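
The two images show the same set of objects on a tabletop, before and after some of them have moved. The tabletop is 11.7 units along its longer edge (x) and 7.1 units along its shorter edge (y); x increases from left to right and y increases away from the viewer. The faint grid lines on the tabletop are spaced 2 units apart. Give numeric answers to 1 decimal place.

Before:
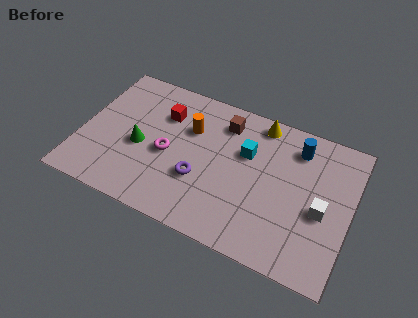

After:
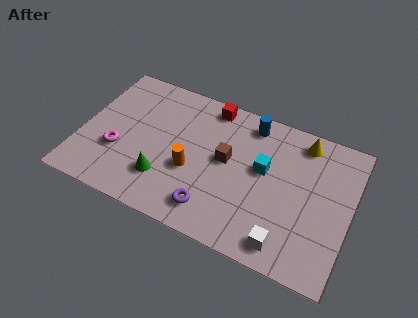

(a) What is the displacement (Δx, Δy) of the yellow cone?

(1.9, -0.2)

From the two frames, the yellow cone sits at roughly (7.5, 6.3) before and (9.4, 6.1) after.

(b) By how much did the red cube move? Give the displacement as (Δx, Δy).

(1.9, 1.2)

The red cube was at about (3.4, 5.1) and moved to about (5.3, 6.3).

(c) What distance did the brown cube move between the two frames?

1.8

The brown cube moved from about (6.0, 5.7) to (6.3, 3.9), a distance of √(0.3² + 1.8²) ≈ 1.8.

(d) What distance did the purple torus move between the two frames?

1.4

The purple torus was near (5.3, 2.5) before and (6.0, 1.3) after, so it travelled √(0.7² + 1.2²) ≈ 1.4 units.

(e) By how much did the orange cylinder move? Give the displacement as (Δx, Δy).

(0.3, -2.0)

The orange cylinder started near (4.6, 4.8) and ended near (4.9, 2.8).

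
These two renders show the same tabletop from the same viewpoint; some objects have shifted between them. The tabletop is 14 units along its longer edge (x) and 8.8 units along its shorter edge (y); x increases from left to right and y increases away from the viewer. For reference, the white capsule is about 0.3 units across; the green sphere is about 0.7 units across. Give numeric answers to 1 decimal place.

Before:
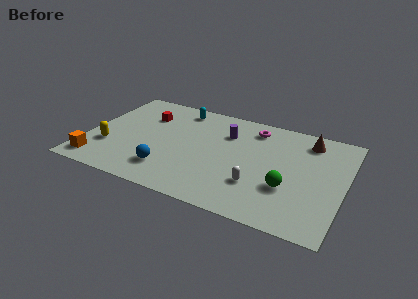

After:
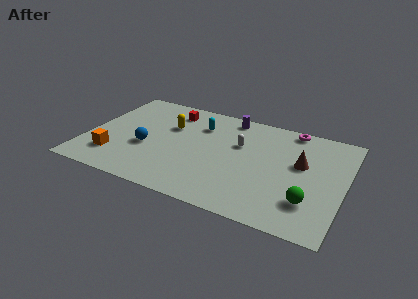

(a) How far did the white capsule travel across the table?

3.3

The white capsule moved from about (9.5, 2.6) to (8.2, 5.6), a distance of √(1.3² + 3.0²) ≈ 3.3.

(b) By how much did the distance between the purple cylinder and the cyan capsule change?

-1.1

They were about 3.1 units apart before and 2.0 after — 1.1 units closer together.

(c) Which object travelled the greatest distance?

the yellow capsule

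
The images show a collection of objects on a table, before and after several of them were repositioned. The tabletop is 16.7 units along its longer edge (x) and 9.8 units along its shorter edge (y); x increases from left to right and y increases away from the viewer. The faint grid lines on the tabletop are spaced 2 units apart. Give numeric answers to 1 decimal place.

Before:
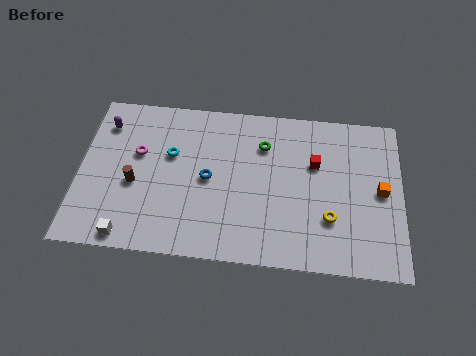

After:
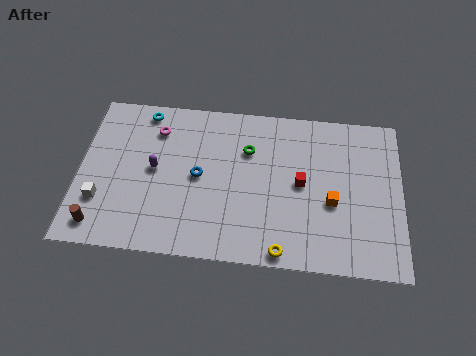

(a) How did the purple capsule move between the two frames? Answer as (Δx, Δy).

(2.7, -2.6)

From the two frames, the purple capsule sits at roughly (1.2, 7.7) before and (3.9, 5.1) after.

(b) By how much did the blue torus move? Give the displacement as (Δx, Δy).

(-0.5, 0.1)

From the two frames, the blue torus sits at roughly (6.7, 4.8) before and (6.2, 4.9) after.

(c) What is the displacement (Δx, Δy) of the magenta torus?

(0.9, 1.6)

The magenta torus was at about (3.0, 6.0) and moved to about (3.9, 7.6).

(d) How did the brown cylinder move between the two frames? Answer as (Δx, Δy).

(-1.7, -2.7)

The brown cylinder started near (2.9, 4.1) and ended near (1.2, 1.4).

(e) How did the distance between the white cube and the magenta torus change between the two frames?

+0.3

The distance was about 5.1 in the first image and 5.4 in the second, so they moved 0.3 units further apart.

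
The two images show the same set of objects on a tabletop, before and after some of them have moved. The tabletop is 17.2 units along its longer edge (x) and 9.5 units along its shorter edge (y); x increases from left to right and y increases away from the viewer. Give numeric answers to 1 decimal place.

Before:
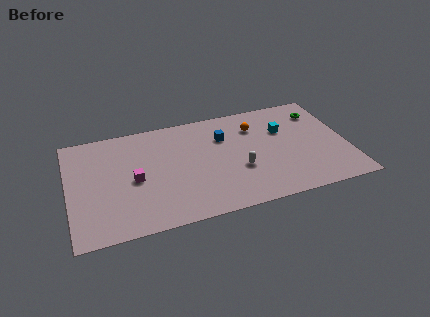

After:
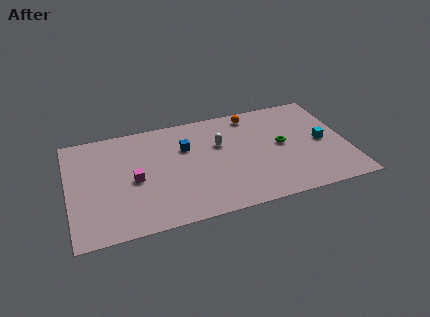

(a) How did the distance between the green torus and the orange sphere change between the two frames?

-0.4

The distance was about 4.1 in the first image and 3.7 in the second, so they moved 0.4 units closer together.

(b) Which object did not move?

the magenta cube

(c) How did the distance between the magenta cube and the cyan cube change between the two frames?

+2.1

The distance was about 9.6 in the first image and 11.7 in the second, so they moved 2.1 units further apart.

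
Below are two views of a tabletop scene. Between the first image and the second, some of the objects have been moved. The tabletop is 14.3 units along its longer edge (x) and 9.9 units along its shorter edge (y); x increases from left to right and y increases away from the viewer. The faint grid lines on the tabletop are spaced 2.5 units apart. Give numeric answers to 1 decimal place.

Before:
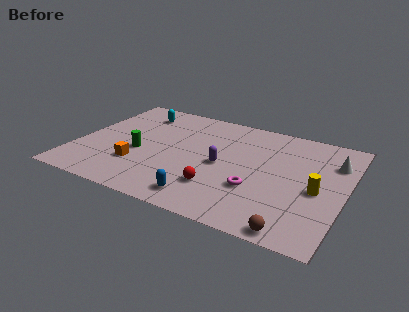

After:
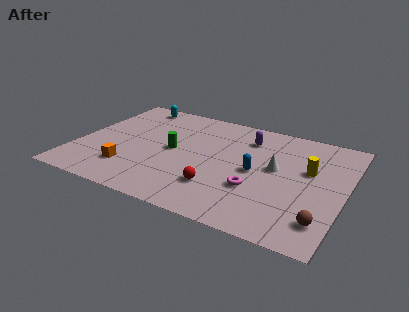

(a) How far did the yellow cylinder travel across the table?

1.7

The yellow cylinder moved from about (12.9, 4.4) to (12.3, 6.0), a distance of √(0.6² + 1.6²) ≈ 1.7.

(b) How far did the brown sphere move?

1.8

From (12.1, 0.8) to (13.4, 2.0), the brown sphere covered √(1.3² + 1.2²) ≈ 1.8 units.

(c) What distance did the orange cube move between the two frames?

0.6

The orange cube moved from about (3.5, 2.9) to (3.1, 2.4), a distance of √(0.4² + 0.5²) ≈ 0.6.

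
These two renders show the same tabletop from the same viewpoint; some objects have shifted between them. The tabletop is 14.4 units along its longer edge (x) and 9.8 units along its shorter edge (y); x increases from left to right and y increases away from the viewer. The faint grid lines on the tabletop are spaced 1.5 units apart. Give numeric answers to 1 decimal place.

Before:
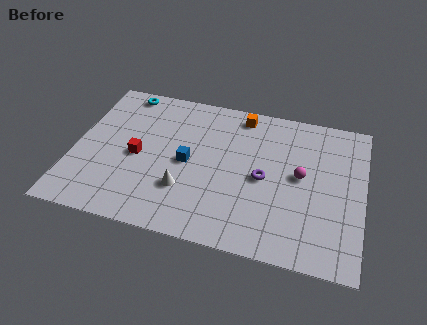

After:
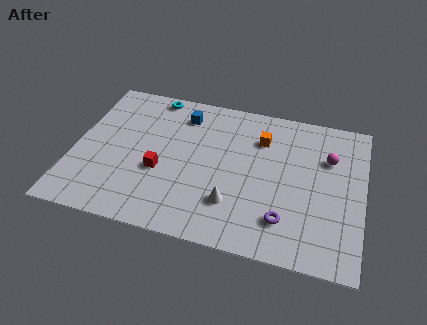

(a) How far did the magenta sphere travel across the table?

2.0

The magenta sphere was near (11.3, 5.2) before and (12.6, 6.7) after, so it travelled √(1.3² + 1.5²) ≈ 2.0 units.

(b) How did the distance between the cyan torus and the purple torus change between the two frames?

+1.3

The distance was about 8.5 in the first image and 9.8 in the second, so they moved 1.3 units further apart.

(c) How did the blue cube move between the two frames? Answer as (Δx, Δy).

(-0.5, 3.2)

The blue cube was at about (5.7, 4.7) and moved to about (5.2, 7.9).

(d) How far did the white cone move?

2.4

The white cone was near (5.7, 2.9) before and (8.1, 2.6) after, so it travelled √(2.4² + 0.3²) ≈ 2.4 units.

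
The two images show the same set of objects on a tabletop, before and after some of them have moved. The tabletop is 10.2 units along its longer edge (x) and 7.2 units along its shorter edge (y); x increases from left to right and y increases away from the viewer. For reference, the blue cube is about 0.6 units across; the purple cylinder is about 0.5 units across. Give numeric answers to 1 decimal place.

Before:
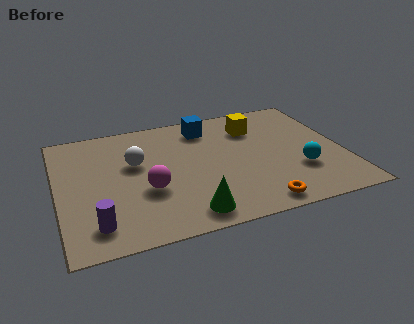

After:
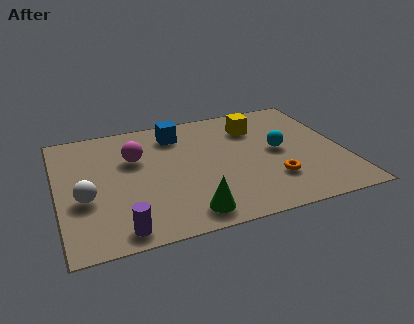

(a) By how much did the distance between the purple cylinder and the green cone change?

-0.8

The distance was about 3.2 in the first image and 2.4 in the second, so they moved 0.8 units closer together.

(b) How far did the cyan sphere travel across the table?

1.5

From (8.5, 2.3) to (7.9, 3.7), the cyan sphere covered √(0.6² + 1.4²) ≈ 1.5 units.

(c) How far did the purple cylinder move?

0.9

The purple cylinder moved from about (1.2, 1.3) to (2.0, 0.8), a distance of √(0.8² + 0.5²) ≈ 0.9.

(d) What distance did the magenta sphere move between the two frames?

2.0

From (3.1, 2.7) to (2.8, 4.7), the magenta sphere covered √(0.3² + 2.0²) ≈ 2.0 units.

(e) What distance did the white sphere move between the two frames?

2.5

The white sphere was near (2.8, 4.4) before and (0.9, 2.8) after, so it travelled √(1.9² + 1.6²) ≈ 2.5 units.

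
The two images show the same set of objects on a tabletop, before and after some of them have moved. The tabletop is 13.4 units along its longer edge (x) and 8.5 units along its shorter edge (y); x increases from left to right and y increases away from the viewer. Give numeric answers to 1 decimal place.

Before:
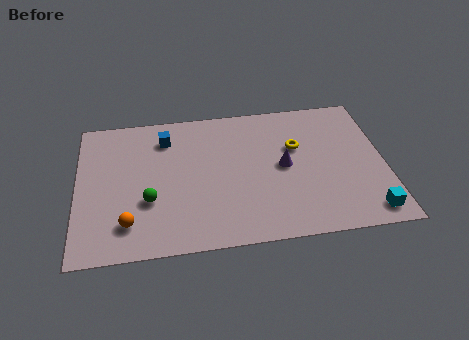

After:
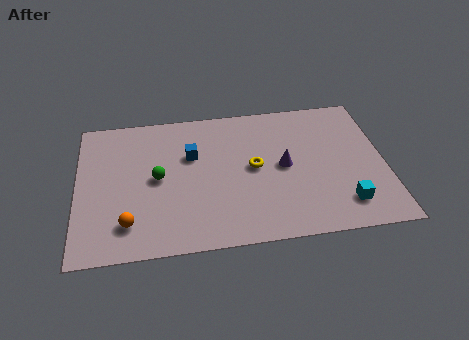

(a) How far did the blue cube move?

1.6

The blue cube moved from about (3.9, 6.7) to (5.0, 5.5), a distance of √(1.1² + 1.2²) ≈ 1.6.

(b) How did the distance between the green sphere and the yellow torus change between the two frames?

-2.7

Before: roughly 6.9 units apart; after: 4.2. That's 2.7 units closer together.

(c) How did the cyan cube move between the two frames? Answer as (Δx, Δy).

(-1.0, 0.6)

The cyan cube started near (12.5, 1.1) and ended near (11.5, 1.7).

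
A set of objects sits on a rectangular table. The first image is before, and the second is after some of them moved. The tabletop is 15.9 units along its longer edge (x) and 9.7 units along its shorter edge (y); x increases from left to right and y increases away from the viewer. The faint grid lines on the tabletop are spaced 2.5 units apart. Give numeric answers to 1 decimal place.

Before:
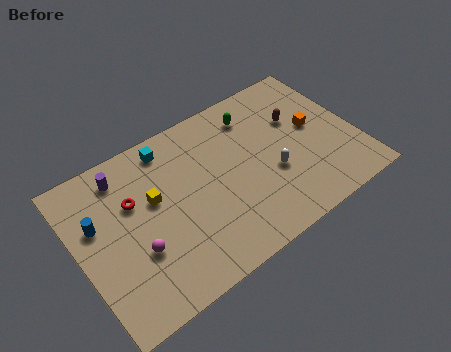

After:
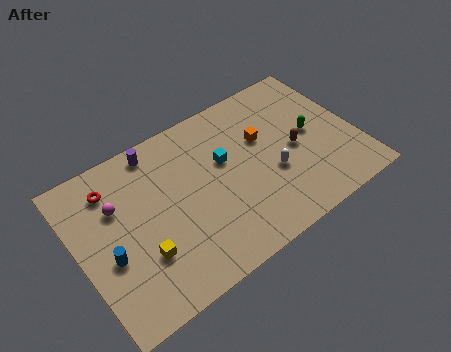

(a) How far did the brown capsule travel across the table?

1.9

The brown capsule moved from about (12.9, 6.3) to (12.4, 4.5), a distance of √(0.5² + 1.8²) ≈ 1.9.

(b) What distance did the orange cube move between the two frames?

3.0

The orange cube moved from about (13.7, 5.3) to (10.8, 6.1), a distance of √(2.9² + 0.8²) ≈ 3.0.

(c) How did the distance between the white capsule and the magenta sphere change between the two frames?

+1.0

Before: roughly 7.9 units apart; after: 8.9. That's 1.0 units further apart.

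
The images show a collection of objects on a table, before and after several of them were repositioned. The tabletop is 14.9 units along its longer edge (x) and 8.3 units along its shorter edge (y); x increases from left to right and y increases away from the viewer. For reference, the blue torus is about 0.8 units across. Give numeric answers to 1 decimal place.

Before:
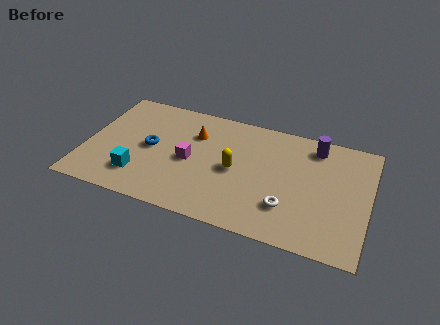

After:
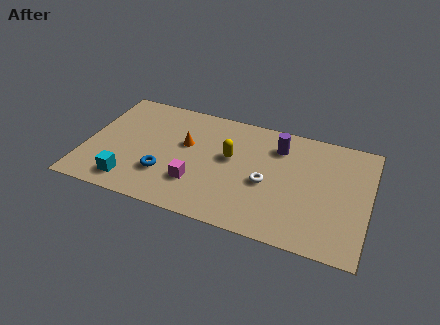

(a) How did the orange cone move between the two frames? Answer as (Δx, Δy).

(-0.4, -0.9)

From the two frames, the orange cone sits at roughly (5.6, 5.9) before and (5.2, 5.0) after.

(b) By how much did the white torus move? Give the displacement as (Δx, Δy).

(-1.2, 1.3)

The white torus was at about (10.8, 2.3) and moved to about (9.6, 3.6).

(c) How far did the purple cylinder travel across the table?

2.0

The purple cylinder was near (11.9, 7.0) before and (10.0, 6.4) after, so it travelled √(1.9² + 0.6²) ≈ 2.0 units.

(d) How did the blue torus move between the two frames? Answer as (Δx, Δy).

(0.9, -1.7)

From the two frames, the blue torus sits at roughly (3.4, 4.2) before and (4.3, 2.5) after.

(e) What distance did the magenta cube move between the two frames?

1.6

The magenta cube was near (5.5, 3.9) before and (6.0, 2.4) after, so it travelled √(0.5² + 1.5²) ≈ 1.6 units.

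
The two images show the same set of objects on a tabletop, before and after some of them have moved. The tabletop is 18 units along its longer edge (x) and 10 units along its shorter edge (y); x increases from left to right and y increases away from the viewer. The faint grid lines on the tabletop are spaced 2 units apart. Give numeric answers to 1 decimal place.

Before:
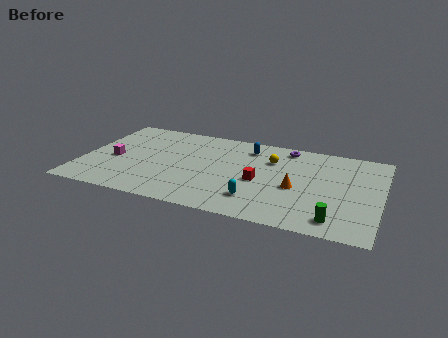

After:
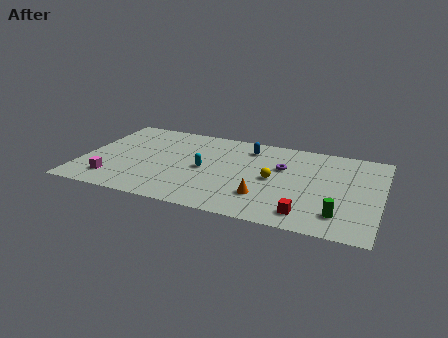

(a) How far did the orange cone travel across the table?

2.4

From (13.0, 4.3) to (11.2, 2.7), the orange cone covered √(1.8² + 1.6²) ≈ 2.4 units.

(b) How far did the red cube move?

4.1

The red cube was near (10.8, 4.4) before and (13.8, 1.6) after, so it travelled √(3.0² + 2.8²) ≈ 4.1 units.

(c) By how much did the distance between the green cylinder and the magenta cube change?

-0.3

Before: roughly 13.9 units apart; after: 13.6. That's 0.3 units closer together.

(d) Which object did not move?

the blue capsule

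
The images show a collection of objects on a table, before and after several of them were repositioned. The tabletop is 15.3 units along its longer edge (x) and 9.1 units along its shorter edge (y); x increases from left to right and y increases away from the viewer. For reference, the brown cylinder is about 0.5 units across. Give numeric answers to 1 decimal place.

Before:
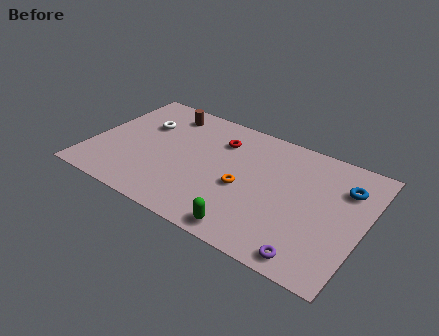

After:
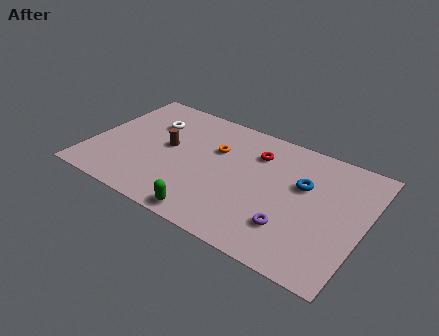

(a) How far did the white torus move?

0.5

From (2.6, 6.1) to (3.0, 6.4), the white torus covered √(0.4² + 0.3²) ≈ 0.5 units.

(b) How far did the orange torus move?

2.8

The orange torus was near (8.7, 3.9) before and (6.8, 6.0) after, so it travelled √(1.9² + 2.1²) ≈ 2.8 units.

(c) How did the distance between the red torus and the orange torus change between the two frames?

-1.1

Before: roughly 3.4 units apart; after: 2.3. That's 1.1 units closer together.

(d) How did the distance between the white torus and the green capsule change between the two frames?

-1.6

Before: roughly 8.6 units apart; after: 7.0. That's 1.6 units closer together.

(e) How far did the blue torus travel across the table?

2.4

From (14.0, 6.6) to (11.8, 5.7), the blue torus covered √(2.2² + 0.9²) ≈ 2.4 units.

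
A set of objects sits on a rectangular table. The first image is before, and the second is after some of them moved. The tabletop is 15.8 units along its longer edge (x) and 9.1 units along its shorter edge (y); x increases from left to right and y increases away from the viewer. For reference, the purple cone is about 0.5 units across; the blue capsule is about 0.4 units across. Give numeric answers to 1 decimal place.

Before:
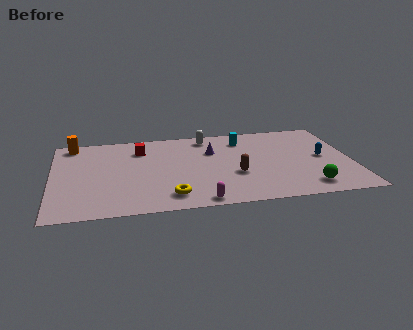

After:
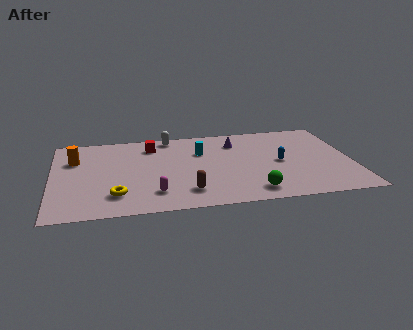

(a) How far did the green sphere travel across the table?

2.9

The green sphere was near (13.3, 1.5) before and (10.4, 1.4) after, so it travelled √(2.9² + 0.1²) ≈ 2.9 units.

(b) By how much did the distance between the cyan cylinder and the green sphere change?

-1.2

They were about 6.6 units apart before and 5.4 after — 1.2 units closer together.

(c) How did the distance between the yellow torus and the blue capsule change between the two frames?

+0.3

They were about 8.7 units apart before and 9.0 after — 0.3 units further apart.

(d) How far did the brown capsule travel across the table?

3.0

The brown capsule was near (9.6, 3.4) before and (7.0, 1.9) after, so it travelled √(2.6² + 1.5²) ≈ 3.0 units.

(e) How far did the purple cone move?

1.5

The purple cone was near (8.5, 6.2) before and (9.8, 7.0) after, so it travelled √(1.3² + 0.8²) ≈ 1.5 units.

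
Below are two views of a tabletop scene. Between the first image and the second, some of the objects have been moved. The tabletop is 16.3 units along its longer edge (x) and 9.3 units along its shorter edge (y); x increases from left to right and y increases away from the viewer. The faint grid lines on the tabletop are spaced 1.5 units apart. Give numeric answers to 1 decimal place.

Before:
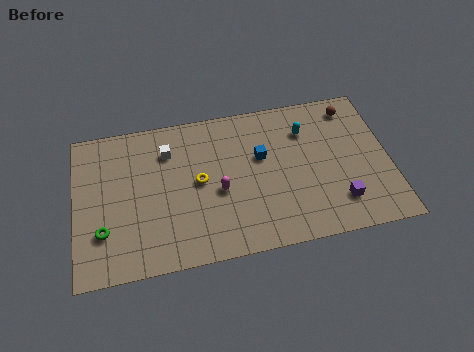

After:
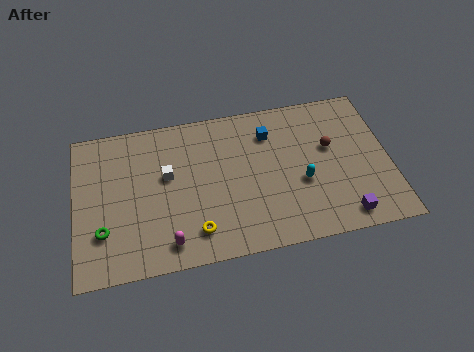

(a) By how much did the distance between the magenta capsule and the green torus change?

-2.6

Before: roughly 6.1 units apart; after: 3.5. That's 2.6 units closer together.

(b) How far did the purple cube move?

0.9

The purple cube was near (13.5, 2.1) before and (13.7, 1.2) after, so it travelled √(0.2² + 0.9²) ≈ 0.9 units.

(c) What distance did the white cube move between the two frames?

1.5

The white cube moved from about (4.9, 7.0) to (4.8, 5.5), a distance of √(0.1² + 1.5²) ≈ 1.5.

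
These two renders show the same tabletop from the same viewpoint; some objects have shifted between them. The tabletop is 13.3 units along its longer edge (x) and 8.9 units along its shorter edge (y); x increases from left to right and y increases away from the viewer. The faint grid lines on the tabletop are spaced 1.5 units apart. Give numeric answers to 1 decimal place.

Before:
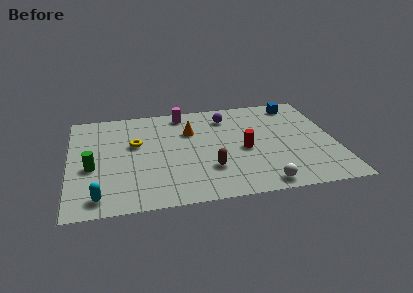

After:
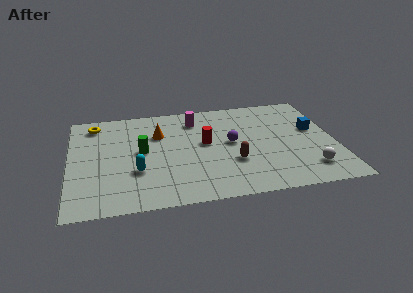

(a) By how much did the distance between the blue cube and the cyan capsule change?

-2.8

The distance was about 12.1 in the first image and 9.3 in the second, so they moved 2.8 units closer together.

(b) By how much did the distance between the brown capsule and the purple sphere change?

-2.9

They were about 4.6 units apart before and 1.7 after — 2.9 units closer together.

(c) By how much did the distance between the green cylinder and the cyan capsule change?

-0.8

Before: roughly 2.5 units apart; after: 1.7. That's 0.8 units closer together.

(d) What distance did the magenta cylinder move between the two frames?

0.9

From (5.8, 7.8) to (6.4, 7.1), the magenta cylinder covered √(0.6² + 0.7²) ≈ 0.9 units.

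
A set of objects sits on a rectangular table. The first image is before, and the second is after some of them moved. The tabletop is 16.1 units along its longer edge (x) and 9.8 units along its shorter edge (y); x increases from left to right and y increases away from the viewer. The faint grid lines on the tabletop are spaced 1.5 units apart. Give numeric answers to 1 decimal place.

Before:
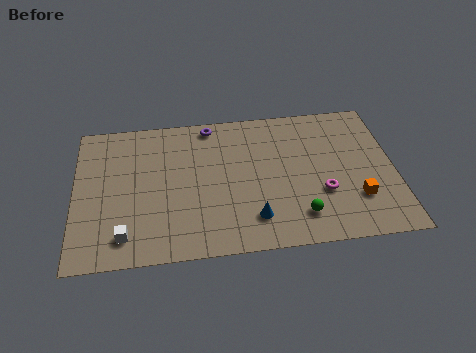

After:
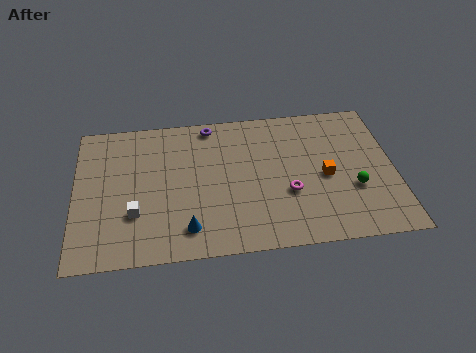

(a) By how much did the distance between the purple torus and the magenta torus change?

-1.3

The distance was about 7.7 in the first image and 6.4 in the second, so they moved 1.3 units closer together.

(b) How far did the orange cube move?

2.3

From (14.1, 2.8) to (12.6, 4.5), the orange cube covered √(1.5² + 1.7²) ≈ 2.3 units.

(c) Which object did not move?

the purple torus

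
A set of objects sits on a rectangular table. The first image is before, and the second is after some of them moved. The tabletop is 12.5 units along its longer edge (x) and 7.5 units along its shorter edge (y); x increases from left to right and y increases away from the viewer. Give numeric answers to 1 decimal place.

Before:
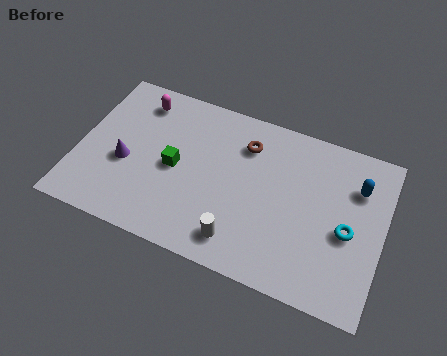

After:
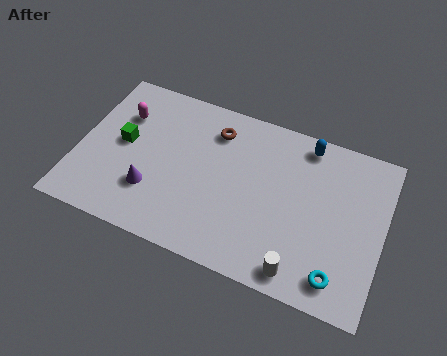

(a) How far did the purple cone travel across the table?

1.5

The purple cone moved from about (2.0, 3.1) to (3.2, 2.2), a distance of √(1.2² + 0.9²) ≈ 1.5.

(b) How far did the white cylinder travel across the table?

2.5

From (6.9, 1.3) to (9.4, 0.9), the white cylinder covered √(2.5² + 0.4²) ≈ 2.5 units.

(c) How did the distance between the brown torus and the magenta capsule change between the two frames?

-0.7

They were about 4.5 units apart before and 3.8 after — 0.7 units closer together.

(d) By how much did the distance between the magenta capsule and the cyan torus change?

+0.8

The distance was about 9.4 in the first image and 10.2 in the second, so they moved 0.8 units further apart.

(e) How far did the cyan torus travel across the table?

2.1

From (11.1, 3.3) to (10.9, 1.2), the cyan torus covered √(0.2² + 2.1²) ≈ 2.1 units.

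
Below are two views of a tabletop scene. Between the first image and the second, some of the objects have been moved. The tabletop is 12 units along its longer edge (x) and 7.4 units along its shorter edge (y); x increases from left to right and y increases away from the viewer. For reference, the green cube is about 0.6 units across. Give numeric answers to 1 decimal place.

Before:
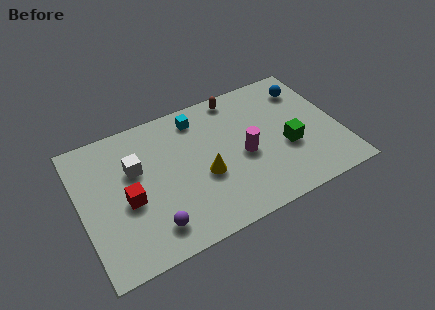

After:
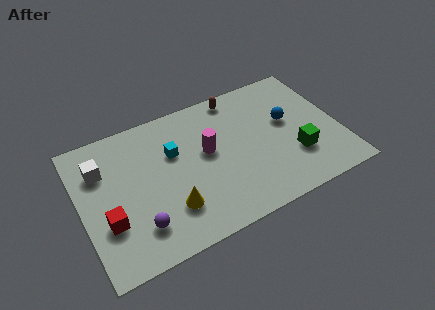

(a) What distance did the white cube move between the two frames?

1.6

From (2.6, 4.7) to (1.1, 5.3), the white cube covered √(1.5² + 0.6²) ≈ 1.6 units.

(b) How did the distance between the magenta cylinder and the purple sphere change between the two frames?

-0.6

They were about 4.9 units apart before and 4.3 after — 0.6 units closer together.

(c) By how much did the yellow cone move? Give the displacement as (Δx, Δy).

(-1.7, -1.0)

The yellow cone was at about (5.6, 3.0) and moved to about (3.9, 2.0).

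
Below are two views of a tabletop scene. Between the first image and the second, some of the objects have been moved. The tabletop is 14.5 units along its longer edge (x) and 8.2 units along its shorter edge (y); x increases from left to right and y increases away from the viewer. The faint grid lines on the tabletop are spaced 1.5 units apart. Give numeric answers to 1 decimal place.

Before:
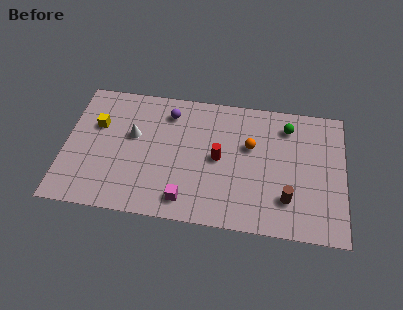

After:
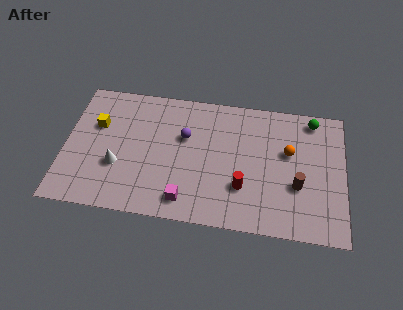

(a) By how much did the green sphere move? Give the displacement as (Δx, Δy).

(1.3, 0.6)

The green sphere started near (11.5, 6.6) and ended near (12.8, 7.2).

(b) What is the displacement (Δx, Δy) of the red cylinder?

(1.3, -1.6)

The red cylinder was at about (8.0, 4.1) and moved to about (9.3, 2.5).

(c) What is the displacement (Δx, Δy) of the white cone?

(-0.7, -2.0)

The white cone was at about (3.5, 4.9) and moved to about (2.8, 2.9).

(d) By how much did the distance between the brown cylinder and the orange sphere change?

-1.5

Before: roughly 3.6 units apart; after: 2.1. That's 1.5 units closer together.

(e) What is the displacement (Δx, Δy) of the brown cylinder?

(0.5, 0.9)

From the two frames, the brown cylinder sits at roughly (11.6, 2.1) before and (12.1, 3.0) after.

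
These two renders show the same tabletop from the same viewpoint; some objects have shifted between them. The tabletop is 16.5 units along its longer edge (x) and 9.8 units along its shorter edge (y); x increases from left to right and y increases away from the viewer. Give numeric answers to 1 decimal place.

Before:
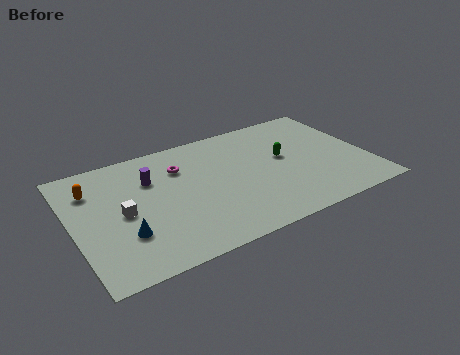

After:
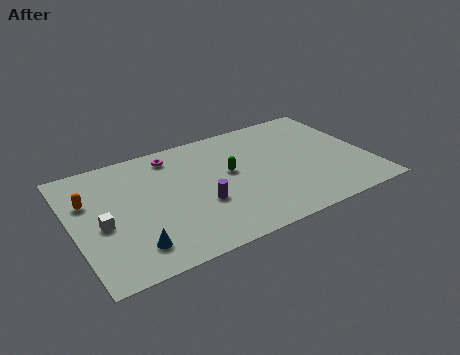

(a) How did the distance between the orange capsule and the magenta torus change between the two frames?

+0.3

The distance was about 4.9 in the first image and 5.2 in the second, so they moved 0.3 units further apart.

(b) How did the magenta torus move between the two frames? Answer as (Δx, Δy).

(-0.3, 1.2)

The magenta torus started near (6.2, 7.1) and ended near (5.9, 8.3).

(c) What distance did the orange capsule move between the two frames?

0.9

The orange capsule moved from about (1.3, 7.3) to (1.0, 6.5), a distance of √(0.3² + 0.8²) ≈ 0.9.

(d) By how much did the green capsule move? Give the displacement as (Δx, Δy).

(-3.1, 0.0)

The green capsule was at about (11.9, 5.5) and moved to about (8.8, 5.5).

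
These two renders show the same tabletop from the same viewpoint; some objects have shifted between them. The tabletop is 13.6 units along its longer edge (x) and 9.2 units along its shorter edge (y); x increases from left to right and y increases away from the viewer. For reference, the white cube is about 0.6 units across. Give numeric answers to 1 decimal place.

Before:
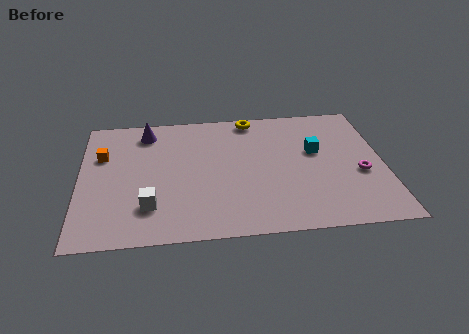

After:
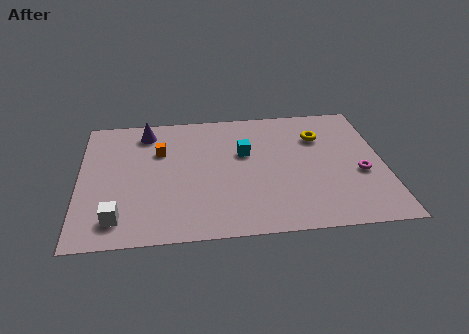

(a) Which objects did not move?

the purple cone and the magenta torus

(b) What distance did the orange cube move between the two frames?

2.6

The orange cube moved from about (1.0, 6.1) to (3.6, 6.2), a distance of √(2.6² + 0.1²) ≈ 2.6.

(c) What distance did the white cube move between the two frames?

1.6

From (3.1, 2.3) to (1.7, 1.6), the white cube covered √(1.4² + 0.7²) ≈ 1.6 units.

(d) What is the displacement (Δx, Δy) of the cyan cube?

(-3.2, 0.2)

The cyan cube started near (10.6, 5.5) and ended near (7.4, 5.7).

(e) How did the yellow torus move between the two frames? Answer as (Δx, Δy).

(3.0, -1.7)

The yellow torus was at about (7.8, 8.3) and moved to about (10.8, 6.6).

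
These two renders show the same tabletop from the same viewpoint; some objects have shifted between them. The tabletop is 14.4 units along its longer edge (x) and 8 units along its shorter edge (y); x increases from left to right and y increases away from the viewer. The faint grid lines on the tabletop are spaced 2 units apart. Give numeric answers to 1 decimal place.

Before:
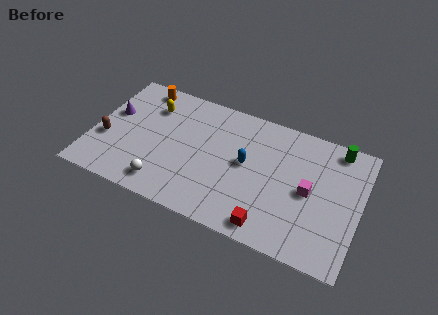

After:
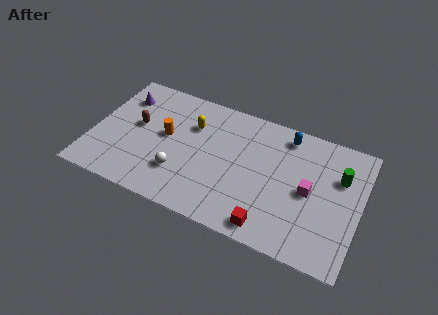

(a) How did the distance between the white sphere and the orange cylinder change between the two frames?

-3.8

They were about 6.1 units apart before and 2.3 after — 3.8 units closer together.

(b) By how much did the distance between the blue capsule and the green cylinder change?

-2.0

The distance was about 5.4 in the first image and 3.4 in the second, so they moved 2.0 units closer together.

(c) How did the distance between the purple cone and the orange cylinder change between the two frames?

+0.5

Before: roughly 2.6 units apart; after: 3.1. That's 0.5 units further apart.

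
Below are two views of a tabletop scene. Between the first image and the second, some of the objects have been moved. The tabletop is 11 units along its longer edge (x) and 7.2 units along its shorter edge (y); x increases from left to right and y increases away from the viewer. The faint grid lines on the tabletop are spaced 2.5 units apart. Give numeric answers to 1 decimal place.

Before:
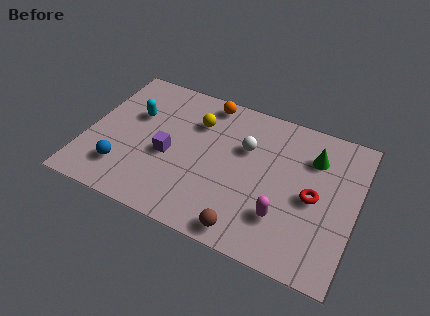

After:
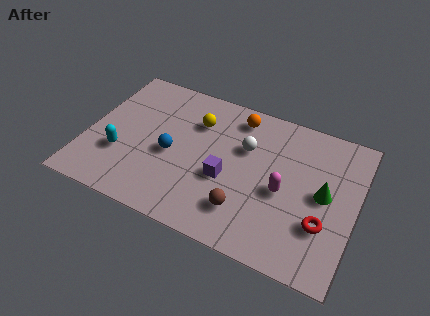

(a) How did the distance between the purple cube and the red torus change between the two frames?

-1.9

The distance was about 5.9 in the first image and 4.0 in the second, so they moved 1.9 units closer together.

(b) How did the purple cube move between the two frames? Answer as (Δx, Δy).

(2.4, -0.2)

The purple cube was at about (3.4, 3.1) and moved to about (5.8, 2.9).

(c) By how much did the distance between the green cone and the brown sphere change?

-1.4

The distance was about 5.0 in the first image and 3.6 in the second, so they moved 1.4 units closer together.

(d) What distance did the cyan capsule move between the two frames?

2.2

The cyan capsule was near (1.8, 4.6) before and (1.5, 2.4) after, so it travelled √(0.3² + 2.2²) ≈ 2.2 units.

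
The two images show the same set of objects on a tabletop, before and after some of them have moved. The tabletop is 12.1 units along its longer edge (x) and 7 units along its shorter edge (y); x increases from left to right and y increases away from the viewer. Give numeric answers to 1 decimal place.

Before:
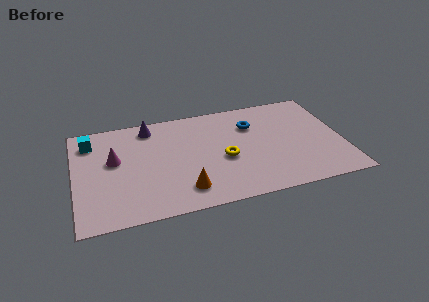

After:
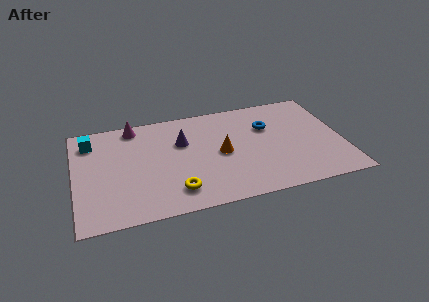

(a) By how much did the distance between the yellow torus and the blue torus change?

+3.1

The distance was about 2.4 in the first image and 5.5 in the second, so they moved 3.1 units further apart.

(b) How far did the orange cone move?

2.7

The orange cone moved from about (4.8, 1.4) to (6.6, 3.4), a distance of √(1.8² + 2.0²) ≈ 2.7.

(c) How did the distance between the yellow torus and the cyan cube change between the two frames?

-0.9

The distance was about 6.4 in the first image and 5.5 in the second, so they moved 0.9 units closer together.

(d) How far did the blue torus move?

0.8

From (8.1, 5.0) to (8.8, 4.7), the blue torus covered √(0.7² + 0.3²) ≈ 0.8 units.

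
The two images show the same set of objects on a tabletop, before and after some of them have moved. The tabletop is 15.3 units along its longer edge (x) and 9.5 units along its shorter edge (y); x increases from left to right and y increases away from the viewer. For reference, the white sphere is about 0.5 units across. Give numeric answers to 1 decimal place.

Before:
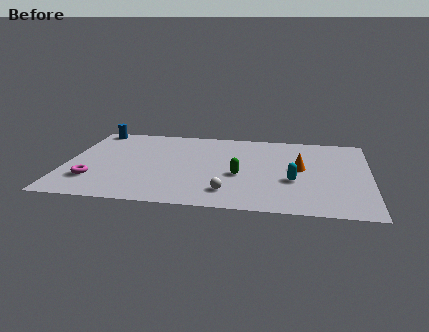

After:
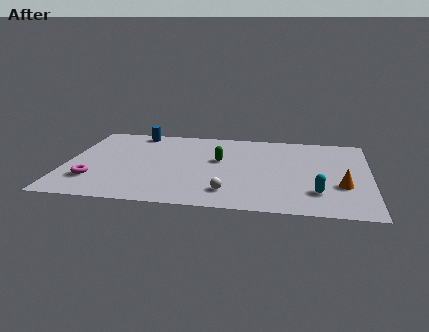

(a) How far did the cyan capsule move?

1.7

From (11.5, 3.6) to (12.7, 2.4), the cyan capsule covered √(1.2² + 1.2²) ≈ 1.7 units.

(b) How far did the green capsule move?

2.0

The green capsule moved from about (8.8, 3.9) to (7.7, 5.6), a distance of √(1.1² + 1.7²) ≈ 2.0.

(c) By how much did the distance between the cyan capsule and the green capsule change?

+3.2

The distance was about 2.7 in the first image and 5.9 in the second, so they moved 3.2 units further apart.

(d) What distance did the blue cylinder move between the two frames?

2.2

The blue cylinder moved from about (1.1, 8.6) to (3.3, 8.5), a distance of √(2.2² + 0.1²) ≈ 2.2.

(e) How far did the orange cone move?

2.8

The orange cone moved from about (11.8, 5.1) to (13.9, 3.3), a distance of √(2.1² + 1.8²) ≈ 2.8.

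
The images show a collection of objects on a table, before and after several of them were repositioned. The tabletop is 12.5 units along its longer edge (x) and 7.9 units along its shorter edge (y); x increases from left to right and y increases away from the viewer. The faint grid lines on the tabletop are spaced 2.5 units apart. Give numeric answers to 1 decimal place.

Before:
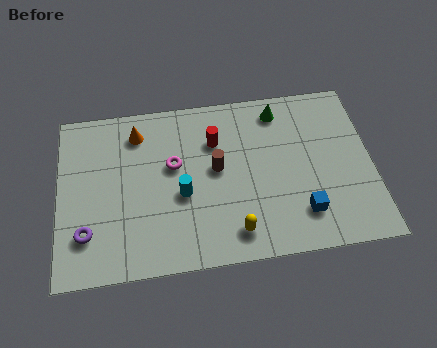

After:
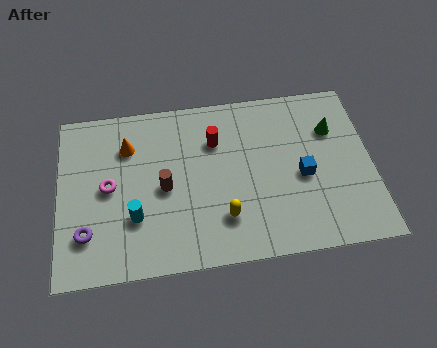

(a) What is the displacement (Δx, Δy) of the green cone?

(2.1, -1.2)

The green cone started near (8.9, 6.7) and ended near (11.0, 5.5).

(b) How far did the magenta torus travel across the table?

2.7

The magenta torus moved from about (4.6, 4.7) to (2.0, 4.0), a distance of √(2.6² + 0.7²) ≈ 2.7.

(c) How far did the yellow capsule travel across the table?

0.8

From (6.9, 1.3) to (6.5, 2.0), the yellow capsule covered √(0.4² + 0.7²) ≈ 0.8 units.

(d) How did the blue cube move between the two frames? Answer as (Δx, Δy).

(0.1, 1.7)

The blue cube was at about (9.6, 1.8) and moved to about (9.7, 3.5).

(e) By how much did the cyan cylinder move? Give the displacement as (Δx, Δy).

(-1.9, -0.8)

From the two frames, the cyan cylinder sits at roughly (4.9, 3.3) before and (3.0, 2.5) after.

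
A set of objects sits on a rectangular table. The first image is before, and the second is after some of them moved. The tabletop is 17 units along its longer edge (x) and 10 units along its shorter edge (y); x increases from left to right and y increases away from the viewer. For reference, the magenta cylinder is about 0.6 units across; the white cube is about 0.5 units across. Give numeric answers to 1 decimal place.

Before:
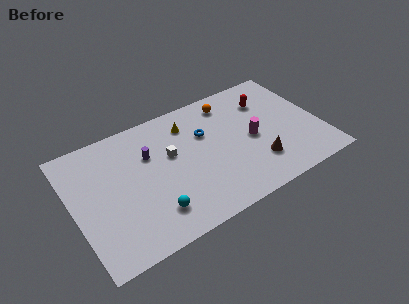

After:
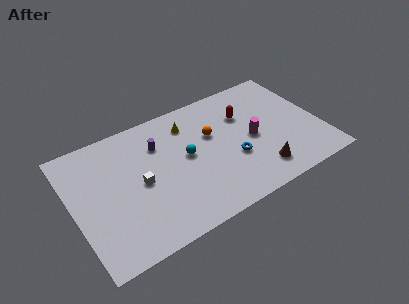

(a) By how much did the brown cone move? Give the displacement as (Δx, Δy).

(0.0, -0.7)

The brown cone started near (12.3, 2.6) and ended near (12.3, 1.9).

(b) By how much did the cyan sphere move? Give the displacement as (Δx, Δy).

(2.8, 3.2)

The cyan sphere was at about (5.0, 2.2) and moved to about (7.8, 5.4).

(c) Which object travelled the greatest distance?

the cyan sphere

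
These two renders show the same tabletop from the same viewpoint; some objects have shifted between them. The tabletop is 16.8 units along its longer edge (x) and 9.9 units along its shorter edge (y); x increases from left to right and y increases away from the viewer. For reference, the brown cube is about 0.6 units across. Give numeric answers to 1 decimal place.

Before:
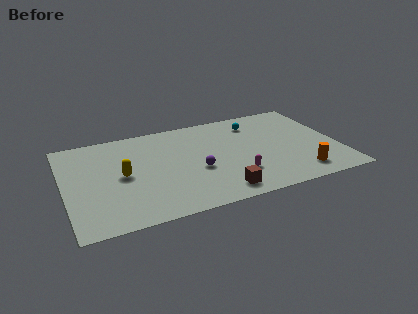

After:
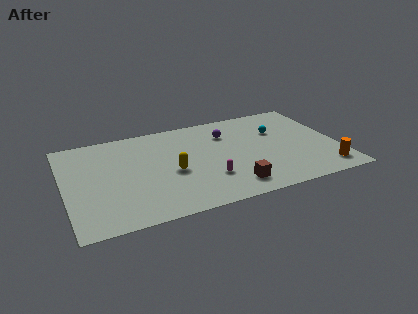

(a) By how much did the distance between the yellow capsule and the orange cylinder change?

-1.5

The distance was about 11.1 in the first image and 9.6 in the second, so they moved 1.5 units closer together.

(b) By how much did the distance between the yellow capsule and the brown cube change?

-2.3

Before: roughly 6.6 units apart; after: 4.3. That's 2.3 units closer together.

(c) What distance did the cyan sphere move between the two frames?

1.8

From (12.0, 7.9) to (13.3, 6.6), the cyan sphere covered √(1.3² + 1.3²) ≈ 1.8 units.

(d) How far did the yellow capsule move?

3.1

The yellow capsule moved from about (3.5, 4.9) to (6.5, 4.3), a distance of √(3.0² + 0.6²) ≈ 3.1.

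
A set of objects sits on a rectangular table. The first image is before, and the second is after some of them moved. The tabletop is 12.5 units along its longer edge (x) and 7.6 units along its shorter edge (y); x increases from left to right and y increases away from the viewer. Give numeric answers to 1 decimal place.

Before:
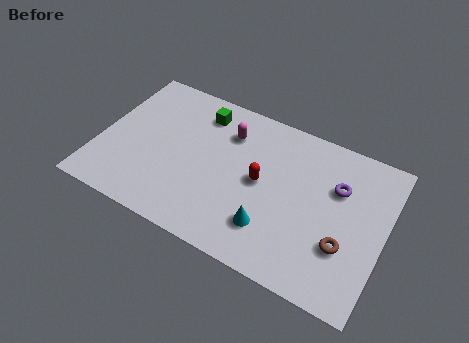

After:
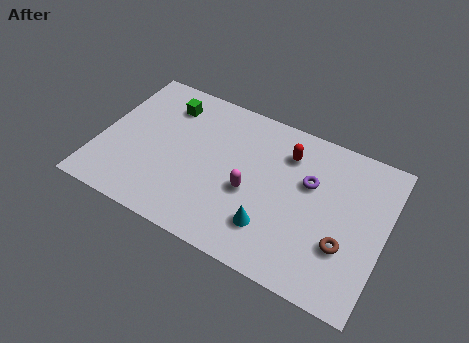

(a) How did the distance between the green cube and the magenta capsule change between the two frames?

+3.6

They were about 1.4 units apart before and 5.0 after — 3.6 units further apart.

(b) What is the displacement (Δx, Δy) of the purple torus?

(-1.2, -0.3)

The purple torus started near (10.3, 5.1) and ended near (9.1, 4.8).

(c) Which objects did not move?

the brown torus and the cyan cone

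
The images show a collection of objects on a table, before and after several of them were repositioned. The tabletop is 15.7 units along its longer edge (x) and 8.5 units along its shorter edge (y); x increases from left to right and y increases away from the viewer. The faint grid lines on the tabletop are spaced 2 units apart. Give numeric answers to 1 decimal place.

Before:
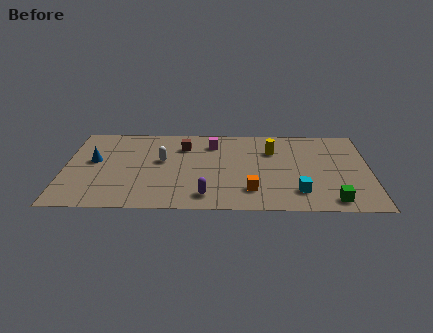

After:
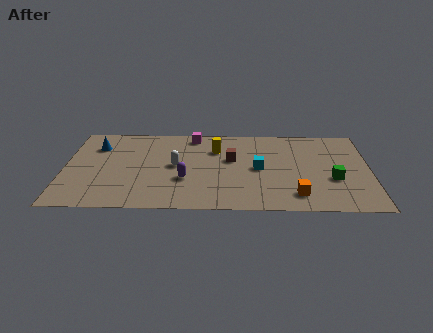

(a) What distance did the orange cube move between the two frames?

2.3

From (9.6, 2.0) to (11.9, 1.6), the orange cube covered √(2.3² + 0.4²) ≈ 2.3 units.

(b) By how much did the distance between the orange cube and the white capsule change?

+1.4

They were about 5.4 units apart before and 6.8 after — 1.4 units further apart.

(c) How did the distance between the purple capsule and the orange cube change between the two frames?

+3.5

They were about 2.4 units apart before and 5.9 after — 3.5 units further apart.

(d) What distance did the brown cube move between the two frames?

2.8

The brown cube was near (6.1, 6.4) before and (8.6, 5.1) after, so it travelled √(2.5² + 1.3²) ≈ 2.8 units.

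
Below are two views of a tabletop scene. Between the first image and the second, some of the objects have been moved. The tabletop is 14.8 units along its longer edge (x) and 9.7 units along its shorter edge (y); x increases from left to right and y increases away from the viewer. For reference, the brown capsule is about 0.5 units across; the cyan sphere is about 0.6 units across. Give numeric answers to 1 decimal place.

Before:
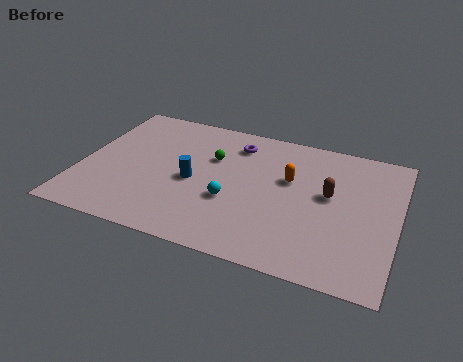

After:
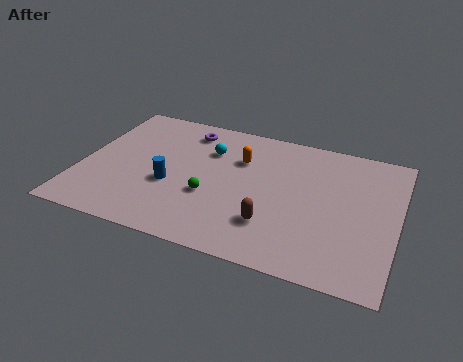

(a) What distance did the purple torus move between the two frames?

2.4

The purple torus was near (7.0, 7.8) before and (4.6, 8.1) after, so it travelled √(2.4² + 0.3²) ≈ 2.4 units.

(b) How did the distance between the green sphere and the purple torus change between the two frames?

+3.1

They were about 1.7 units apart before and 4.8 after — 3.1 units further apart.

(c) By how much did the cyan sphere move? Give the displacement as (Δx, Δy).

(-1.4, 3.3)

The cyan sphere was at about (7.2, 3.6) and moved to about (5.8, 6.9).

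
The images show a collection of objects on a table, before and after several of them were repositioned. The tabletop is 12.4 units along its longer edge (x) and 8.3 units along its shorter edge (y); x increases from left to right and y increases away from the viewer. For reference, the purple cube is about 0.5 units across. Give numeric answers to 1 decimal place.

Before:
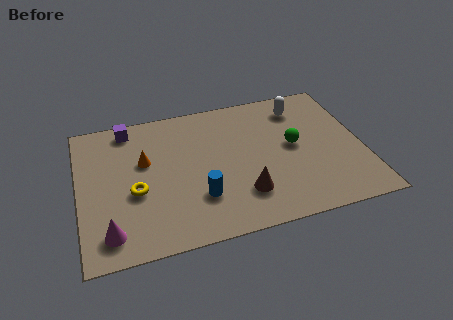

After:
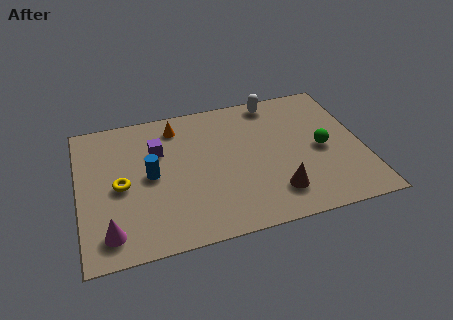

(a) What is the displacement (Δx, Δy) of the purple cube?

(1.2, -1.7)

The purple cube was at about (2.3, 7.3) and moved to about (3.5, 5.6).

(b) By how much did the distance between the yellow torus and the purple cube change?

-1.5

The distance was about 3.9 in the first image and 2.4 in the second, so they moved 1.5 units closer together.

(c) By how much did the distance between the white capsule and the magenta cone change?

-0.5

Before: roughly 10.2 units apart; after: 9.7. That's 0.5 units closer together.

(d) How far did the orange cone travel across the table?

2.3

From (2.9, 5.1) to (4.4, 6.9), the orange cone covered √(1.5² + 1.8²) ≈ 2.3 units.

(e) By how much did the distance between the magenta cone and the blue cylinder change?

-0.6

They were about 4.0 units apart before and 3.4 after — 0.6 units closer together.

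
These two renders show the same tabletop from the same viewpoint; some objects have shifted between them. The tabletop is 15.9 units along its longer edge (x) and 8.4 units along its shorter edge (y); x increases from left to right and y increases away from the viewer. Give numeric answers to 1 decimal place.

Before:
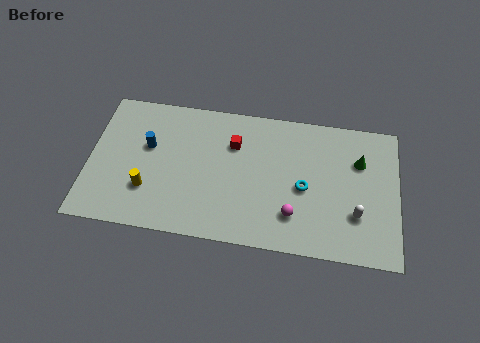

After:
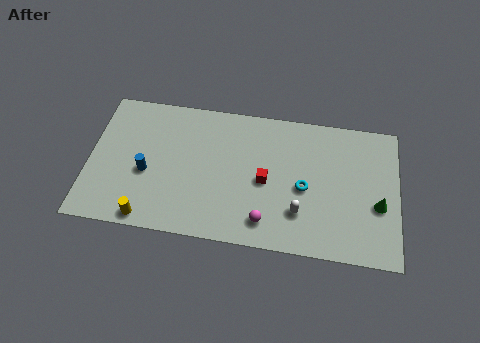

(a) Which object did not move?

the cyan torus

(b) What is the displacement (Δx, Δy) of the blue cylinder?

(0.0, -1.6)

The blue cylinder started near (3.0, 5.1) and ended near (3.0, 3.5).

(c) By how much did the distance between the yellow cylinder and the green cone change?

+0.7

Before: roughly 11.3 units apart; after: 12.0. That's 0.7 units further apart.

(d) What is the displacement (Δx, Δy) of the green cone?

(1.0, -2.5)

The green cone started near (13.9, 5.8) and ended near (14.9, 3.3).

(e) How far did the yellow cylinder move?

1.7

From (3.1, 2.5) to (3.2, 0.8), the yellow cylinder covered √(0.1² + 1.7²) ≈ 1.7 units.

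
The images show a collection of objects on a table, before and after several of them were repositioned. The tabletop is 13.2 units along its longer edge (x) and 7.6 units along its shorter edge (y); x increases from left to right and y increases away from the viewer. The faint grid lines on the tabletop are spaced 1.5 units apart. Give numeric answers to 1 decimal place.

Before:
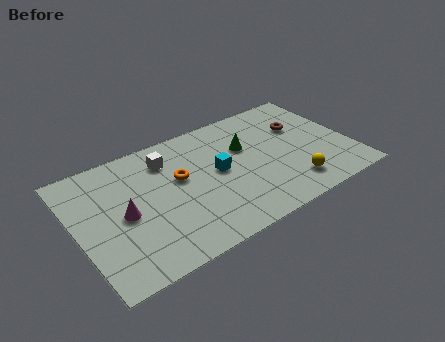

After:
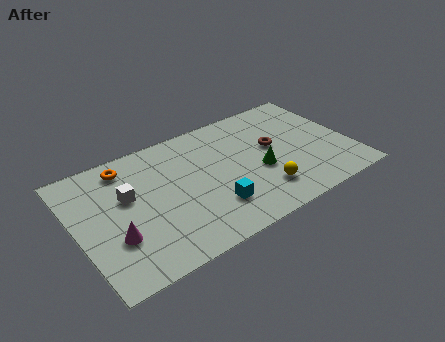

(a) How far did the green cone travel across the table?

1.8

The green cone moved from about (8.3, 4.9) to (8.7, 3.1), a distance of √(0.4² + 1.8²) ≈ 1.8.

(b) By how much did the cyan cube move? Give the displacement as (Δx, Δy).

(-0.6, -2.0)

The cyan cube was at about (6.8, 4.0) and moved to about (6.2, 2.0).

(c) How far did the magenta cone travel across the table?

1.3

From (2.2, 3.6) to (1.6, 2.5), the magenta cone covered √(0.6² + 1.1²) ≈ 1.3 units.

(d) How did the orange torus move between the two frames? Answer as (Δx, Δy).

(-2.3, 1.9)

The orange torus was at about (5.0, 4.5) and moved to about (2.7, 6.4).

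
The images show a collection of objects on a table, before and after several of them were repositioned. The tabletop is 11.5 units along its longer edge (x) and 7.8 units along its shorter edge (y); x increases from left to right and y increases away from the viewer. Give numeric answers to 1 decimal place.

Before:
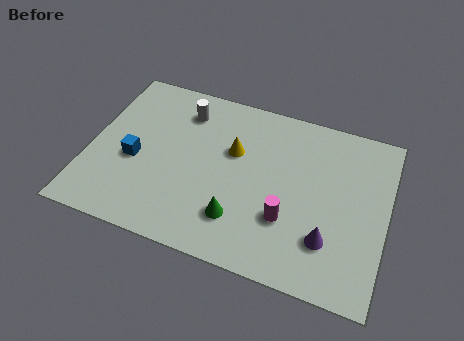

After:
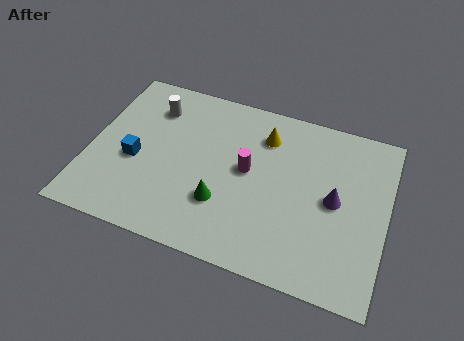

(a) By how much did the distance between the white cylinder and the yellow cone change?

+1.9

The distance was about 2.5 in the first image and 4.4 in the second, so they moved 1.9 units further apart.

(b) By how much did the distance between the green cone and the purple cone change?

+1.1

Before: roughly 3.4 units apart; after: 4.5. That's 1.1 units further apart.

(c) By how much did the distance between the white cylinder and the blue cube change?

-0.6

The distance was about 3.3 in the first image and 2.7 in the second, so they moved 0.6 units closer together.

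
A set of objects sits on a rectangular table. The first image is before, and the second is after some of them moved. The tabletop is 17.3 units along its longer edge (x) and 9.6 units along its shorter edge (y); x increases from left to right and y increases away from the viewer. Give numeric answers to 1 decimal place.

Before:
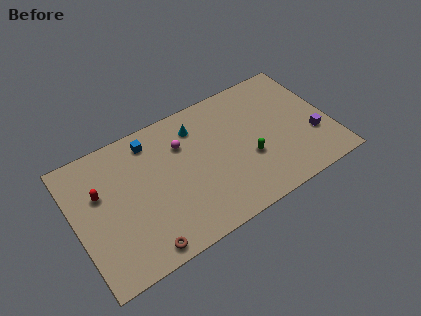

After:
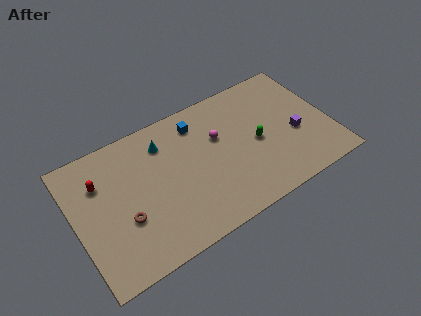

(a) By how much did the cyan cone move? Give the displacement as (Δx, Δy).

(-2.3, -0.1)

The cyan cone was at about (8.6, 7.6) and moved to about (6.3, 7.5).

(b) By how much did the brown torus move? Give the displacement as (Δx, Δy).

(-0.8, 2.5)

The brown torus was at about (3.9, 1.0) and moved to about (3.1, 3.5).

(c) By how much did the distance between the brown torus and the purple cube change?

-0.5

Before: roughly 12.3 units apart; after: 11.8. That's 0.5 units closer together.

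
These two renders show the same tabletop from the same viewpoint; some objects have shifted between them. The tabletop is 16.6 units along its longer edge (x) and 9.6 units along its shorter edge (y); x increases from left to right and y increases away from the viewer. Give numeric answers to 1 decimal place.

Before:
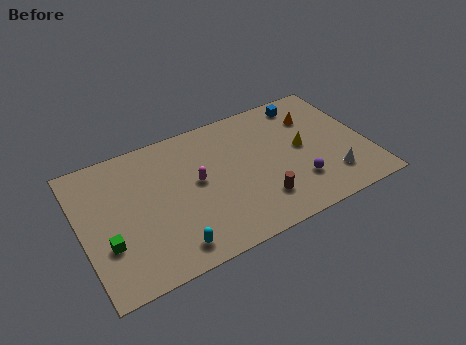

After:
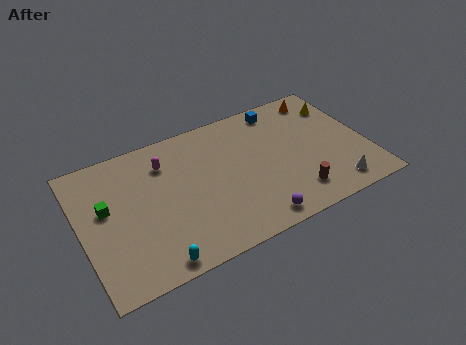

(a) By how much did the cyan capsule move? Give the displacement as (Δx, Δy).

(-1.0, -0.5)

From the two frames, the cyan capsule sits at roughly (4.7, 1.4) before and (3.7, 0.9) after.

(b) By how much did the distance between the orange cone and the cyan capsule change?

+2.4

Before: roughly 10.8 units apart; after: 13.2. That's 2.4 units further apart.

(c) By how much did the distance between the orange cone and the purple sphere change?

+4.1

The distance was about 4.7 in the first image and 8.8 in the second, so they moved 4.1 units further apart.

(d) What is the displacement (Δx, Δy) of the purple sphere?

(-2.8, -1.5)

The purple sphere started near (12.3, 2.6) and ended near (9.5, 1.1).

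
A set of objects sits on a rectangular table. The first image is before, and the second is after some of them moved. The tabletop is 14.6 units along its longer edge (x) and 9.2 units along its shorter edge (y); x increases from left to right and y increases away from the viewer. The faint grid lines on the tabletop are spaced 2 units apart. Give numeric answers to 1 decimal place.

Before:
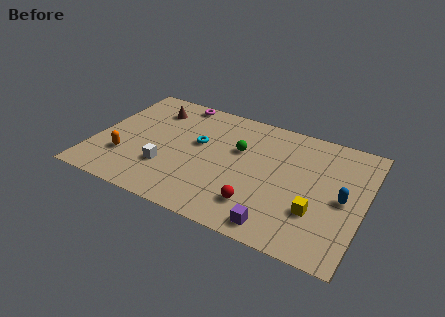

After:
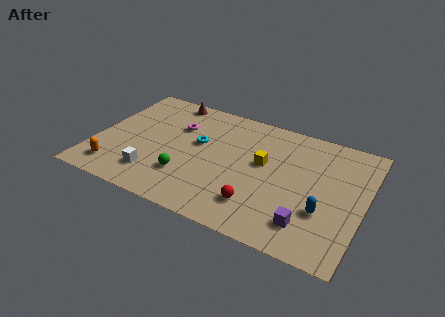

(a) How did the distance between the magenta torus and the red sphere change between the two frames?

-1.7

Before: roughly 8.2 units apart; after: 6.5. That's 1.7 units closer together.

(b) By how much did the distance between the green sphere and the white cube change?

-2.9

They were about 4.7 units apart before and 1.8 after — 2.9 units closer together.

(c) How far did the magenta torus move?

2.1

The magenta torus was near (3.9, 8.4) before and (4.2, 6.3) after, so it travelled √(0.3² + 2.1²) ≈ 2.1 units.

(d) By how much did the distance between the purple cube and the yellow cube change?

+1.9

Before: roughly 2.5 units apart; after: 4.4. That's 1.9 units further apart.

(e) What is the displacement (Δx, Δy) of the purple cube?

(1.5, 0.8)

The purple cube started near (10.4, 1.1) and ended near (11.9, 1.9).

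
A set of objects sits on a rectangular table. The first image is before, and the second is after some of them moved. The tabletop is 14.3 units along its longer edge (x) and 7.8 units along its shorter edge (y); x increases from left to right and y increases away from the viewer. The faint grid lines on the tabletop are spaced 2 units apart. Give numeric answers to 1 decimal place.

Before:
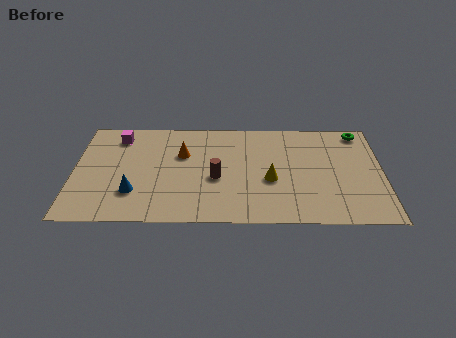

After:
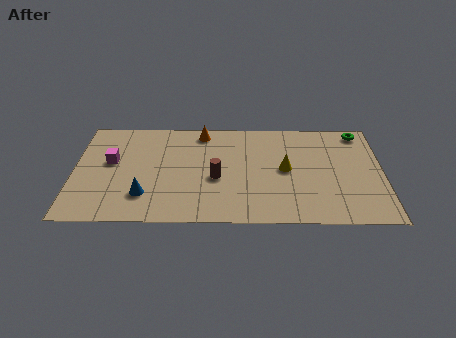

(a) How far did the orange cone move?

1.9

The orange cone moved from about (5.0, 5.1) to (5.9, 6.8), a distance of √(0.9² + 1.7²) ≈ 1.9.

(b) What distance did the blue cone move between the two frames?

0.5

From (2.8, 2.2) to (3.3, 2.0), the blue cone covered √(0.5² + 0.2²) ≈ 0.5 units.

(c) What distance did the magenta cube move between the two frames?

1.9

The magenta cube was near (2.0, 6.4) before and (1.7, 4.5) after, so it travelled √(0.3² + 1.9²) ≈ 1.9 units.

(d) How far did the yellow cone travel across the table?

1.1

From (9.1, 3.2) to (9.8, 4.0), the yellow cone covered √(0.7² + 0.8²) ≈ 1.1 units.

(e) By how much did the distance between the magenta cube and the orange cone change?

+1.5

They were about 3.3 units apart before and 4.8 after — 1.5 units further apart.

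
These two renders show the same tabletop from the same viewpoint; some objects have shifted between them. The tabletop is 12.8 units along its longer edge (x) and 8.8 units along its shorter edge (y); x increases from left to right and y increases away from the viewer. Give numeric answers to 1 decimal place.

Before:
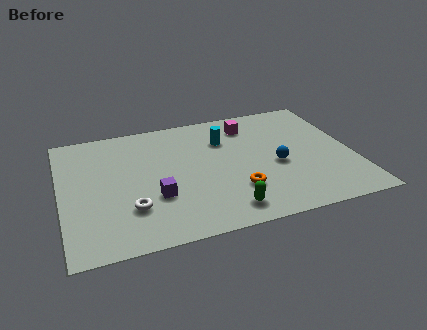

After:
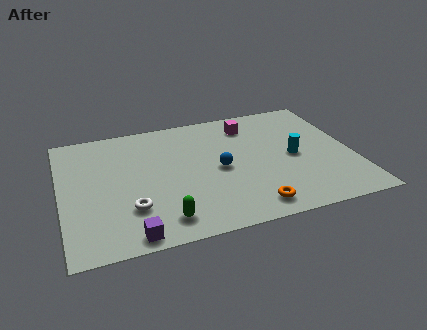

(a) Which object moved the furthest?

the cyan cylinder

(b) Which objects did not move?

the white torus and the magenta cube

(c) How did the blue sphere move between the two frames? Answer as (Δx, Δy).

(-2.5, 0.4)

The blue sphere started near (9.4, 3.8) and ended near (6.9, 4.2).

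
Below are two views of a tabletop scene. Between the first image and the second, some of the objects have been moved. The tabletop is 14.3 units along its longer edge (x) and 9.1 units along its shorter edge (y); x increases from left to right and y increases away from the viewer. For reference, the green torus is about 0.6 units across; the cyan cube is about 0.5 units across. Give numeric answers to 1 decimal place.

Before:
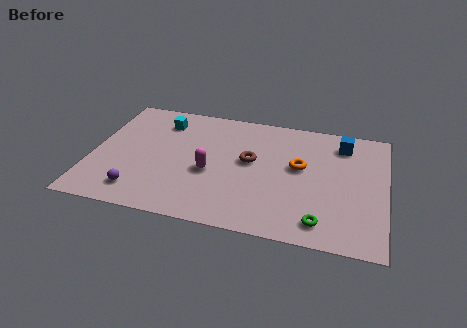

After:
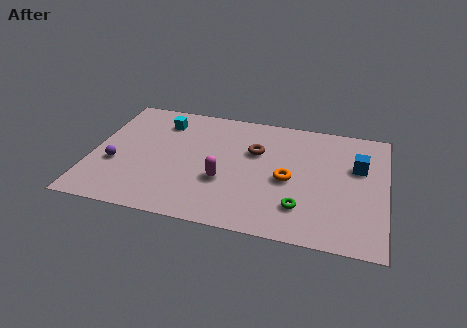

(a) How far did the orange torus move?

1.2

The orange torus was near (10.1, 5.2) before and (9.6, 4.1) after, so it travelled √(0.5² + 1.1²) ≈ 1.2 units.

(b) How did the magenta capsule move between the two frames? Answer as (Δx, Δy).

(0.7, -0.5)

From the two frames, the magenta capsule sits at roughly (5.8, 3.8) before and (6.5, 3.3) after.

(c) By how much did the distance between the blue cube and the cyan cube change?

+0.9

They were about 8.9 units apart before and 9.8 after — 0.9 units further apart.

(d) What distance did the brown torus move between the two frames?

0.8

From (7.7, 5.1) to (7.9, 5.9), the brown torus covered √(0.2² + 0.8²) ≈ 0.8 units.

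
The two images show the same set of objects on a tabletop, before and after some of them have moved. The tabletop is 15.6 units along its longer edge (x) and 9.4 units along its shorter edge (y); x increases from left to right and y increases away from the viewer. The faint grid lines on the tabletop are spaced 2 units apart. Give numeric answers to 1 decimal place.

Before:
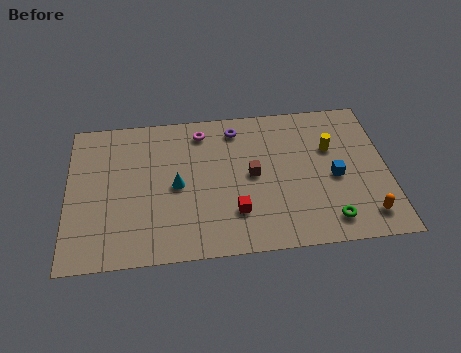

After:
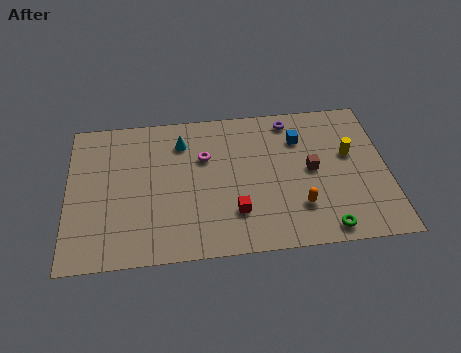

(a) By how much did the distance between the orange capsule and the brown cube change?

-3.9

The distance was about 6.3 in the first image and 2.4 in the second, so they moved 3.9 units closer together.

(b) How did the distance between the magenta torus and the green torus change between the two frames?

-1.1

Before: roughly 8.8 units apart; after: 7.7. That's 1.1 units closer together.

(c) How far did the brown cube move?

2.9

The brown cube moved from about (9.0, 4.8) to (11.9, 4.8), a distance of √(2.9² + 0.0²) ≈ 2.9.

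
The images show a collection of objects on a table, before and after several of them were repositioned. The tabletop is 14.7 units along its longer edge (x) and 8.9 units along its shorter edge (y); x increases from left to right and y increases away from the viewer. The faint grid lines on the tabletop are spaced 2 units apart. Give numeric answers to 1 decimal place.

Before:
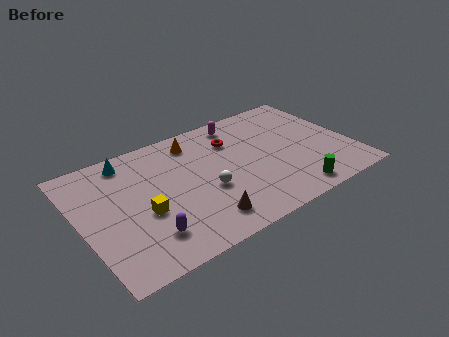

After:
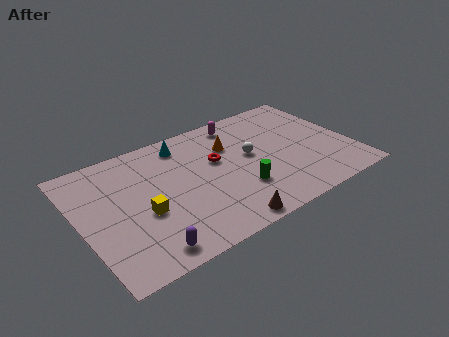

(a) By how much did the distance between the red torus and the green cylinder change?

-3.1

Before: roughly 5.9 units apart; after: 2.8. That's 3.1 units closer together.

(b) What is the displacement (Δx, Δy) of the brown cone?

(1.0, -0.8)

From the two frames, the brown cone sits at roughly (6.0, 1.6) before and (7.0, 0.8) after.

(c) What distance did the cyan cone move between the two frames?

3.0

The cyan cone moved from about (3.0, 7.7) to (6.0, 7.5), a distance of √(3.0² + 0.2²) ≈ 3.0.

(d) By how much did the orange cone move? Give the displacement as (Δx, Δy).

(1.8, -1.2)

The orange cone started near (6.6, 7.4) and ended near (8.4, 6.2).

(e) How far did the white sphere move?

3.0

From (6.6, 3.5) to (9.3, 4.9), the white sphere covered √(2.7² + 1.4²) ≈ 3.0 units.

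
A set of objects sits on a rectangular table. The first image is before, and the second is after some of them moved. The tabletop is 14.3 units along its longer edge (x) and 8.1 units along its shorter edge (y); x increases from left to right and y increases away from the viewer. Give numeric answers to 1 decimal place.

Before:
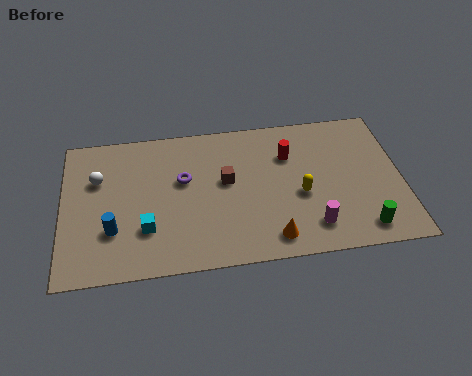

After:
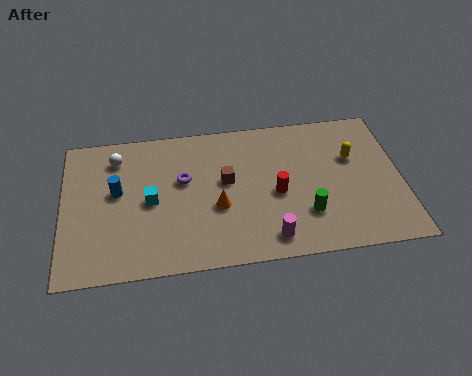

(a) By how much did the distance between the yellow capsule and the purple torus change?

+2.1

They were about 5.1 units apart before and 7.2 after — 2.1 units further apart.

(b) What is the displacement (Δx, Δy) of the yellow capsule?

(2.3, 1.8)

The yellow capsule was at about (10.0, 3.4) and moved to about (12.3, 5.2).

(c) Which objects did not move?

the brown cube and the purple torus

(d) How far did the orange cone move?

3.0

The orange cone was near (8.7, 1.2) before and (6.5, 3.2) after, so it travelled √(2.2² + 2.0²) ≈ 3.0 units.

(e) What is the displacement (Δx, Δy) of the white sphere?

(0.8, 1.1)

The white sphere was at about (1.5, 5.4) and moved to about (2.3, 6.5).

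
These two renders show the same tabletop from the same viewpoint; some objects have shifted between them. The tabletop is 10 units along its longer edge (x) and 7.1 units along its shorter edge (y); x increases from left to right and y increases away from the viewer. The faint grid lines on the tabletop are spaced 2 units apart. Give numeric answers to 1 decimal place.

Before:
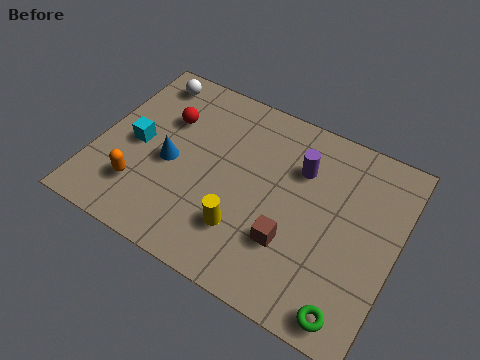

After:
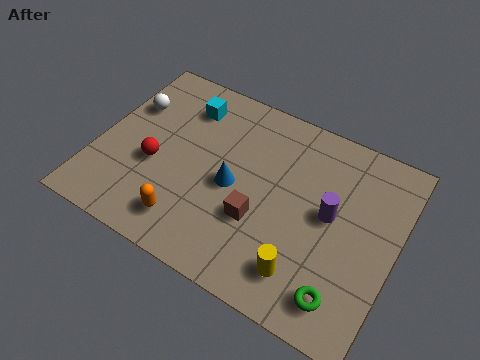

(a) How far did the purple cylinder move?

1.7

From (6.6, 5.0) to (7.8, 3.8), the purple cylinder covered √(1.2² + 1.2²) ≈ 1.7 units.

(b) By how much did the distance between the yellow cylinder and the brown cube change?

+0.5

They were about 1.5 units apart before and 2.0 after — 0.5 units further apart.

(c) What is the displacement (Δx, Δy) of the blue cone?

(2.1, 0.1)

From the two frames, the blue cone sits at roughly (2.5, 3.2) before and (4.6, 3.3) after.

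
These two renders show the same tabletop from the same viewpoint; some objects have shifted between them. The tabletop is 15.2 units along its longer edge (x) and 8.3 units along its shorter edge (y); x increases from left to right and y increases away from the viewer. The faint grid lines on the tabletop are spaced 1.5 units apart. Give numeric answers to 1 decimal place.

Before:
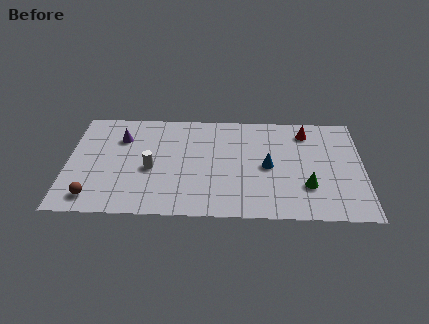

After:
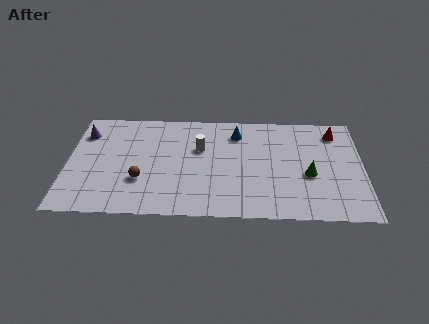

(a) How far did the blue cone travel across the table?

3.1

The blue cone moved from about (10.3, 4.0) to (8.7, 6.6), a distance of √(1.6² + 2.6²) ≈ 3.1.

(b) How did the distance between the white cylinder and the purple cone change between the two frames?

+3.2

They were about 2.9 units apart before and 6.1 after — 3.2 units further apart.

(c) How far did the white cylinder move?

3.0

From (4.3, 3.6) to (6.8, 5.3), the white cylinder covered √(2.5² + 1.7²) ≈ 3.0 units.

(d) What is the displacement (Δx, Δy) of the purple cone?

(-1.9, 0.3)

The purple cone was at about (2.7, 6.0) and moved to about (0.8, 6.3).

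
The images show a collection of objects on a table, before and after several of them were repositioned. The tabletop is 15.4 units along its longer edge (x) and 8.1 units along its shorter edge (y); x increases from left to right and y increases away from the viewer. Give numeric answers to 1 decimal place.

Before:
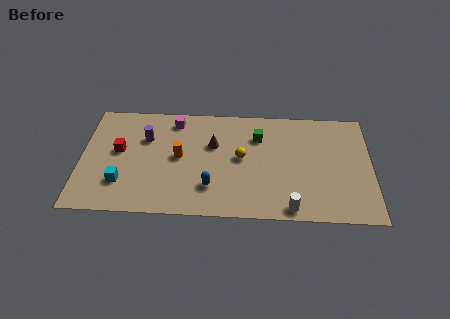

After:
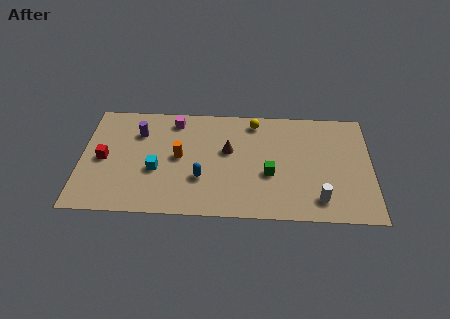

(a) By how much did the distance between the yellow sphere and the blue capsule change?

+2.4

They were about 2.7 units apart before and 5.1 after — 2.4 units further apart.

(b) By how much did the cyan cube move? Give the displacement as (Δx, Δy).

(1.8, 1.0)

From the two frames, the cyan cube sits at roughly (2.2, 2.2) before and (4.0, 3.2) after.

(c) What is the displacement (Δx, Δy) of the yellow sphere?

(0.7, 2.7)

The yellow sphere started near (8.5, 4.3) and ended near (9.2, 7.0).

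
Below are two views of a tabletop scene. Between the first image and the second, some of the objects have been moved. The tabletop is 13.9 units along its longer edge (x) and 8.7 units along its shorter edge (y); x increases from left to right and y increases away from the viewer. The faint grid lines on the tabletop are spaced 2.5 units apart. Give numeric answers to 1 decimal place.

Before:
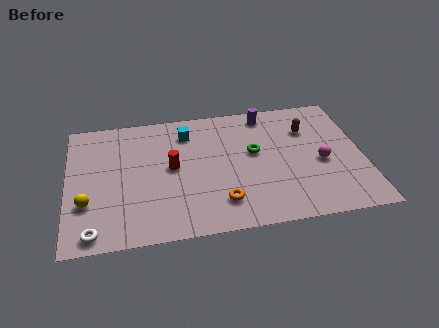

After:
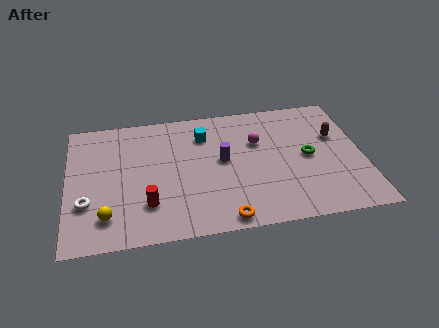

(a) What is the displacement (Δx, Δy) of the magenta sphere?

(-2.9, 1.9)

The magenta sphere started near (11.9, 3.8) and ended near (9.0, 5.7).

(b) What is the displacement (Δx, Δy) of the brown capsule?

(1.3, -0.7)

The brown capsule started near (11.4, 6.2) and ended near (12.7, 5.5).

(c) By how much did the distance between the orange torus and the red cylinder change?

+0.3

The distance was about 3.5 in the first image and 3.8 in the second, so they moved 0.3 units further apart.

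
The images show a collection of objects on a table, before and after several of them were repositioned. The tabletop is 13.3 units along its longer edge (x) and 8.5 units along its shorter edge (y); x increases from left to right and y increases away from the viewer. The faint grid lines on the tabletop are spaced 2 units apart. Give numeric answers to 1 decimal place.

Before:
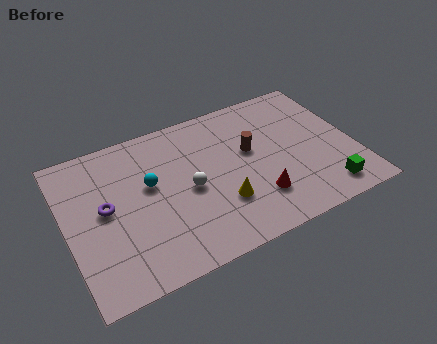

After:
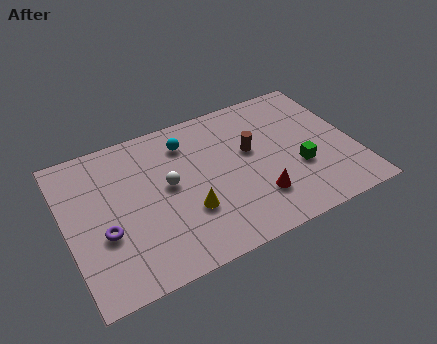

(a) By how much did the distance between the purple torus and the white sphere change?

-0.4

They were about 3.8 units apart before and 3.4 after — 0.4 units closer together.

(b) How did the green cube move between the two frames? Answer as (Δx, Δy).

(-1.0, 1.8)

The green cube started near (11.6, 1.3) and ended near (10.6, 3.1).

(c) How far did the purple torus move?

1.3

The purple torus was near (1.8, 4.5) before and (1.6, 3.2) after, so it travelled √(0.2² + 1.3²) ≈ 1.3 units.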